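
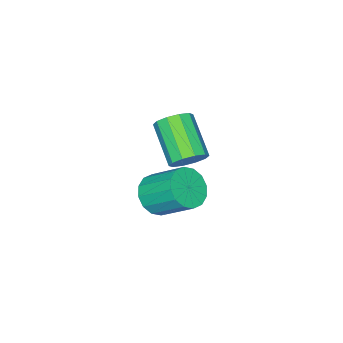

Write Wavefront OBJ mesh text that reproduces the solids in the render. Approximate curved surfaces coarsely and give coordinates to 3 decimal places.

v -2.946 -1.869 -2.167
v -2.019 -1.717 -2.168
v -2.246 -0.319 -1.074
v -3.174 -0.471 -1.073
v -2.19 -1.454 -2.54
v -2.417 -0.056 -1.446
v -2.563 -1.302 -2.812
v -2.791 0.096 -1.717
v -3.04 -1.302 -2.911
v -3.267 0.096 -1.817
v -3.491 -1.454 -2.811
v -3.718 -0.056 -1.717
v -3.796 -1.717 -2.538
v -4.024 -0.319 -1.444
v -3.874 -2.021 -2.166
v -4.101 -0.623 -1.072
v -3.703 -2.284 -1.794
v -3.93 -0.886 -0.7
v -3.329 -2.436 -1.523
v -3.557 -1.038 -0.428
v -2.853 -2.436 -1.423
v -3.08 -1.038 -0.329
v -2.402 -2.284 -1.523
v -2.629 -0.886 -0.429
v -2.096 -2.021 -1.796
v -2.324 -0.623 -0.702
v -2.287 0.295 1.508
v -1.586 0.118 1.741
v -2.312 -1.273 2.866
v -3.013 -1.095 2.632
v -1.758 0.443 2.033
v -2.484 -0.947 3.157
v -2.132 0.712 2.124
v -2.858 -0.678 3.248
v -2.565 0.822 1.98
v -3.291 -0.568 3.104
v -2.892 0.731 1.655
v -3.618 -0.66 2.78
v -2.988 0.473 1.274
v -3.714 -0.918 2.399
v -2.816 0.147 0.983
v -3.542 -1.243 2.107
v -2.442 -0.122 0.892
v -3.168 -1.512 2.016
v -2.009 -0.232 1.036
v -2.735 -1.622 2.16
v -1.682 -0.14 1.36
v -2.408 -1.531 2.485
f 2 1 5
f 2 5 3
f 3 5 6
f 3 6 4
f 5 1 7
f 5 7 6
f 6 7 8
f 6 8 4
f 7 1 9
f 7 9 8
f 8 9 10
f 8 10 4
f 9 1 11
f 9 11 10
f 10 11 12
f 10 12 4
f 11 1 13
f 11 13 12
f 12 13 14
f 12 14 4
f 13 1 15
f 13 15 14
f 14 15 16
f 14 16 4
f 15 1 17
f 15 17 16
f 16 17 18
f 16 18 4
f 17 1 19
f 17 19 18
f 18 19 20
f 18 20 4
f 19 1 21
f 19 21 20
f 20 21 22
f 20 22 4
f 21 1 23
f 21 23 22
f 22 23 24
f 22 24 4
f 23 1 25
f 23 25 24
f 24 25 26
f 24 26 4
f 25 1 2
f 25 2 26
f 26 2 3
f 26 3 4
f 28 27 31
f 28 31 29
f 29 31 32
f 29 32 30
f 31 27 33
f 31 33 32
f 32 33 34
f 32 34 30
f 33 27 35
f 33 35 34
f 34 35 36
f 34 36 30
f 35 27 37
f 35 37 36
f 36 37 38
f 36 38 30
f 37 27 39
f 37 39 38
f 38 39 40
f 38 40 30
f 39 27 41
f 39 41 40
f 40 41 42
f 40 42 30
f 41 27 43
f 41 43 42
f 42 43 44
f 42 44 30
f 43 27 45
f 43 45 44
f 44 45 46
f 44 46 30
f 45 27 47
f 45 47 46
f 46 47 48
f 46 48 30
f 47 27 28
f 47 28 48
f 48 28 29
f 48 29 30



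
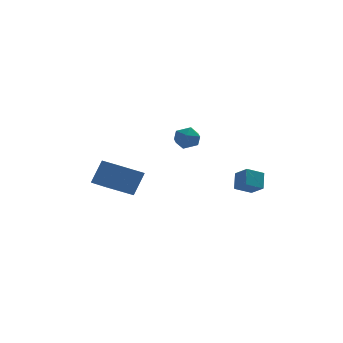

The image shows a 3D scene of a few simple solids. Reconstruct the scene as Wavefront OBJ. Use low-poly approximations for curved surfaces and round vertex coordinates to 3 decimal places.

v 0.774 1.593 1.03
v 1.301 0.881 0.91
v 0.039 0.879 2.05
v 0.566 0.167 1.93
v 0.897 0.911 2.299
v 1.351 1.352 1.668
v -0.011 0.408 1.292
v 0.443 0.849 0.661
v 0.815 0.148 1.072
v 1.377 0.459 1.694
v -0.037 1.301 1.266
v 0.525 1.612 1.888
v -4.062 0.38 -2.058
v -3.386 0.9 -0.519
v -4.814 1.99 -2.272
v -4.139 2.51 -0.733
v -2.401 1.03 -3.007
v -1.726 1.55 -1.468
v -3.154 2.64 -3.221
v -2.478 3.16 -1.682
v 3.006 -2.434 -1.378
v 3.147 -1.641 -0.489
v 4.033 -2.076 -1.861
v 4.174 -1.282 -0.972
v 3.566 -3.218 -0.768
v 3.707 -2.424 0.121
v 4.593 -2.859 -1.251
v 4.734 -2.066 -0.362
f 1 12 6
f 1 6 2
f 1 2 8
f 1 8 11
f 1 11 12
f 2 6 10
f 6 12 5
f 12 11 3
f 11 8 7
f 8 2 9
f 4 10 5
f 4 5 3
f 4 3 7
f 4 7 9
f 4 9 10
f 5 10 6
f 3 5 12
f 7 3 11
f 9 7 8
f 10 9 2
f 14 16 13
f 17 14 13
f 13 16 15
f 15 17 13
f 14 20 16
f 18 14 17
f 18 20 14
f 16 20 15
f 19 17 15
f 15 20 19
f 19 18 17
f 20 18 19
f 22 24 21
f 25 22 21
f 21 24 23
f 23 25 21
f 22 28 24
f 26 22 25
f 26 28 22
f 24 28 23
f 27 25 23
f 23 28 27
f 27 26 25
f 28 26 27



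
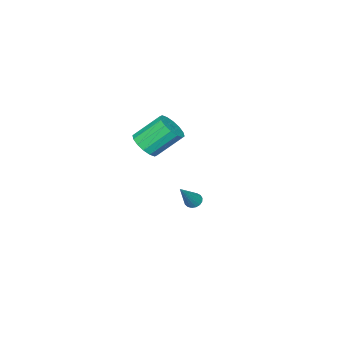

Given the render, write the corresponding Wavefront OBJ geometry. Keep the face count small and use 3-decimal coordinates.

v -4.018 2.36 -3.022
v -3.649 2.529 -3.331
v -2.742 2.44 -1.458
v -3.758 2.733 -3.253
v -3.927 2.851 -3.122
v -4.116 2.857 -2.968
v -4.283 2.749 -2.826
v -4.389 2.551 -2.73
v -4.41 2.31 -2.7
v -4.341 2.08 -2.744
v -4.198 1.914 -2.852
v -4.014 1.85 -2.999
v -3.83 1.903 -3.151
v -3.69 2.061 -3.274
v -3.624 2.287 -3.339
v 0.132 2.436 3.202
v 0.701 2.172 3.819
v -0.223 3.161 5.095
v -0.792 3.424 4.478
v 0.88 2.556 3.651
v -0.045 3.545 4.926
v 0.858 2.907 3.362
v -0.067 3.896 4.638
v 0.641 3.133 3.031
v -0.283 4.122 4.306
v 0.288 3.171 2.745
v -0.636 4.16 4.021
v -0.106 3.013 2.582
v -1.031 4.002 3.858
v -0.437 2.699 2.585
v -1.361 3.688 3.861
v -0.615 2.315 2.754
v -1.54 3.304 4.029
v -0.593 1.964 3.042
v -1.518 2.953 4.318
v -0.377 1.738 3.374
v -1.301 2.727 4.649
v -0.024 1.7 3.659
v -0.948 2.689 4.935
v 0.371 1.858 3.822
v -0.554 2.847 5.098
f 2 1 4
f 2 4 3
f 4 1 5
f 4 5 3
f 5 1 6
f 5 6 3
f 6 1 7
f 6 7 3
f 7 1 8
f 7 8 3
f 8 1 9
f 8 9 3
f 9 1 10
f 9 10 3
f 10 1 11
f 10 11 3
f 11 1 12
f 11 12 3
f 12 1 13
f 12 13 3
f 13 1 14
f 13 14 3
f 14 1 15
f 14 15 3
f 15 1 2
f 15 2 3
f 17 16 20
f 17 20 18
f 18 20 21
f 18 21 19
f 20 16 22
f 20 22 21
f 21 22 23
f 21 23 19
f 22 16 24
f 22 24 23
f 23 24 25
f 23 25 19
f 24 16 26
f 24 26 25
f 25 26 27
f 25 27 19
f 26 16 28
f 26 28 27
f 27 28 29
f 27 29 19
f 28 16 30
f 28 30 29
f 29 30 31
f 29 31 19
f 30 16 32
f 30 32 31
f 31 32 33
f 31 33 19
f 32 16 34
f 32 34 33
f 33 34 35
f 33 35 19
f 34 16 36
f 34 36 35
f 35 36 37
f 35 37 19
f 36 16 38
f 36 38 37
f 37 38 39
f 37 39 19
f 38 16 40
f 38 40 39
f 39 40 41
f 39 41 19
f 40 16 17
f 40 17 41
f 41 17 18
f 41 18 19



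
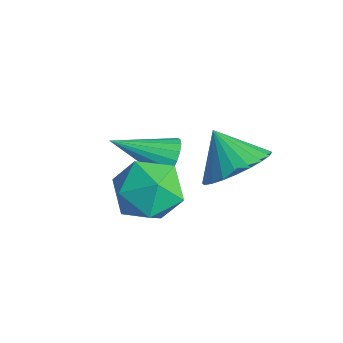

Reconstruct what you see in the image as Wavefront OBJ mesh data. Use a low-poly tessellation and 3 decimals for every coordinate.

v 1.695 1.785 -1.719
v 2.41 1.709 -1.01
v 0.785 1.615 -0.821
v 2.34 2.097 -1.007
v 2.172 2.437 -1.113
v 1.931 2.678 -1.311
v 1.655 2.783 -1.571
v 1.384 2.736 -1.854
v 1.161 2.545 -2.117
v 1.019 2.237 -2.318
v 0.98 1.861 -2.429
v 1.05 1.473 -2.431
v 1.218 1.133 -2.325
v 1.459 0.892 -2.127
v 1.735 0.787 -1.867
v 2.006 0.833 -1.584
v 2.229 1.025 -1.322
v 2.371 1.333 -1.12
v -0.327 1.029 -2.751
v 0.009 1.11 -2.188
v -1.213 -0.309 -2.029
v -0.224 1.285 -2.151
v -0.478 1.409 -2.232
v -0.701 1.458 -2.416
v -0.851 1.422 -2.666
v -0.897 1.308 -2.933
v -0.829 1.139 -3.164
v -0.663 0.949 -3.313
v -0.43 0.774 -3.351
v -0.176 0.65 -3.269
v 0.048 0.601 -3.085
v 0.197 0.637 -2.835
v 0.243 0.751 -2.568
v 0.176 0.919 -2.337
v 1.352 0.142 -1.03
v 2.163 -0.078 -1.627
v 0.557 -1.202 -1.613
v 1.368 -1.422 -2.21
v 1.442 -1.515 -1.187
v 1.933 -0.684 -0.826
v 0.787 -0.596 -2.414
v 1.278 0.235 -2.053
v 1.814 -0.534 -2.482
v 2.218 -1.102 -1.724
v 0.502 -0.178 -1.516
v 0.906 -0.746 -0.758
f 2 1 4
f 2 4 3
f 4 1 5
f 4 5 3
f 5 1 6
f 5 6 3
f 6 1 7
f 6 7 3
f 7 1 8
f 7 8 3
f 8 1 9
f 8 9 3
f 9 1 10
f 9 10 3
f 10 1 11
f 10 11 3
f 11 1 12
f 11 12 3
f 12 1 13
f 12 13 3
f 13 1 14
f 13 14 3
f 14 1 15
f 14 15 3
f 15 1 16
f 15 16 3
f 16 1 17
f 16 17 3
f 17 1 18
f 17 18 3
f 18 1 2
f 18 2 3
f 20 19 22
f 20 22 21
f 22 19 23
f 22 23 21
f 23 19 24
f 23 24 21
f 24 19 25
f 24 25 21
f 25 19 26
f 25 26 21
f 26 19 27
f 26 27 21
f 27 19 28
f 27 28 21
f 28 19 29
f 28 29 21
f 29 19 30
f 29 30 21
f 30 19 31
f 30 31 21
f 31 19 32
f 31 32 21
f 32 19 33
f 32 33 21
f 33 19 34
f 33 34 21
f 34 19 20
f 34 20 21
f 35 46 40
f 35 40 36
f 35 36 42
f 35 42 45
f 35 45 46
f 36 40 44
f 40 46 39
f 46 45 37
f 45 42 41
f 42 36 43
f 38 44 39
f 38 39 37
f 38 37 41
f 38 41 43
f 38 43 44
f 39 44 40
f 37 39 46
f 41 37 45
f 43 41 42
f 44 43 36



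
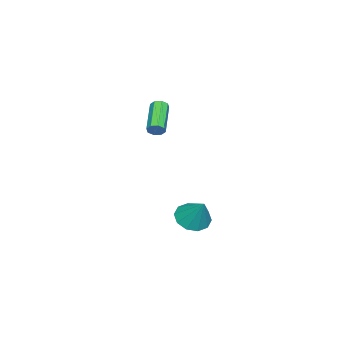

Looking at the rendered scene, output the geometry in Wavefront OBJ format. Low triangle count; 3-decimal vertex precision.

v -0.446 -0.6 -4.698
v 0.096 -1.494 -4.389
v 0.226 0.36 -3.102
v 0.504 -1.128 -4.78
v 0.55 -0.561 -5.14
v 0.215 -0.008 -5.332
v -0.372 0.318 -5.281
v -0.987 0.294 -5.008
v -1.396 -0.072 -4.616
v -1.441 -0.639 -4.256
v -1.106 -1.192 -4.064
v -0.519 -1.518 -4.115
v 0.979 -2.147 2.386
v 1.252 -2.33 2.802
v -0.626 -2.975 3.75
v -0.899 -2.793 3.334
v 1.141 -1.942 2.847
v -0.736 -2.587 3.795
v 0.935 -1.674 2.622
v -0.942 -2.32 3.57
v 0.755 -1.684 2.258
v -1.122 -2.33 3.206
v 0.706 -1.965 1.97
v -1.172 -2.61 2.918
v 0.816 -2.353 1.925
v -1.061 -2.998 2.873
v 1.022 -2.62 2.15
v -0.855 -3.266 3.098
v 1.202 -2.61 2.514
v -0.675 -3.256 3.462
f 2 1 4
f 2 4 3
f 4 1 5
f 4 5 3
f 5 1 6
f 5 6 3
f 6 1 7
f 6 7 3
f 7 1 8
f 7 8 3
f 8 1 9
f 8 9 3
f 9 1 10
f 9 10 3
f 10 1 11
f 10 11 3
f 11 1 12
f 11 12 3
f 12 1 2
f 12 2 3
f 14 13 17
f 14 17 15
f 15 17 18
f 15 18 16
f 17 13 19
f 17 19 18
f 18 19 20
f 18 20 16
f 19 13 21
f 19 21 20
f 20 21 22
f 20 22 16
f 21 13 23
f 21 23 22
f 22 23 24
f 22 24 16
f 23 13 25
f 23 25 24
f 24 25 26
f 24 26 16
f 25 13 27
f 25 27 26
f 26 27 28
f 26 28 16
f 27 13 29
f 27 29 28
f 28 29 30
f 28 30 16
f 29 13 14
f 29 14 30
f 30 14 15
f 30 15 16



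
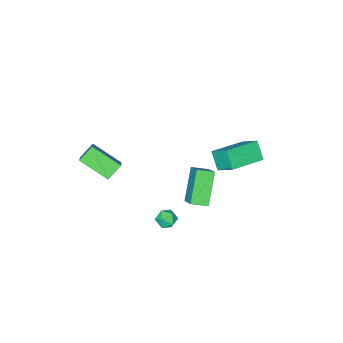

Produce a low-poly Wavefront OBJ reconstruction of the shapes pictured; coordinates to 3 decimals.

v -1.643 0.753 0.597
v -1.134 1.834 1.6
v -0.439 1.645 -0.973
v 0.07 2.725 0.03
v -0.87 0.155 0.85
v -0.361 1.235 1.853
v 0.334 1.046 -0.72
v 0.843 2.127 0.283
v -4.206 1.147 -0.001
v -4.445 0.345 0.941
v -4.292 2.26 0.924
v -4.531 1.459 1.866
v -2.089 0.981 0.394
v -2.328 0.18 1.336
v -2.175 2.095 1.319
v -2.414 1.293 2.261
v 4.055 -3.289 2.316
v 3.2 -3.244 3.022
v 3.324 -1.76 1.332
v 2.468 -1.715 2.038
v 4.572 -2.665 2.902
v 3.716 -2.62 3.608
v 3.84 -1.136 1.918
v 2.985 -1.091 2.624
v 2.688 2.841 1.315
v 2.953 3.195 0.836
v 2.827 1.965 0.744
v 3.092 2.319 0.265
v 3.41 2.244 0.83
v 3.324 2.785 1.183
v 2.456 2.375 0.397
v 2.37 2.916 0.75
v 2.81 2.907 0.269
v 3.399 2.826 0.537
v 2.381 2.334 1.043
v 2.97 2.253 1.311
f 2 4 1
f 5 2 1
f 1 4 3
f 3 5 1
f 2 8 4
f 6 2 5
f 6 8 2
f 4 8 3
f 7 5 3
f 3 8 7
f 7 6 5
f 8 6 7
f 10 12 9
f 13 10 9
f 9 12 11
f 11 13 9
f 10 16 12
f 14 10 13
f 14 16 10
f 12 16 11
f 15 13 11
f 11 16 15
f 15 14 13
f 16 14 15
f 18 20 17
f 21 18 17
f 17 20 19
f 19 21 17
f 18 24 20
f 22 18 21
f 22 24 18
f 20 24 19
f 23 21 19
f 19 24 23
f 23 22 21
f 24 22 23
f 25 36 30
f 25 30 26
f 25 26 32
f 25 32 35
f 25 35 36
f 26 30 34
f 30 36 29
f 36 35 27
f 35 32 31
f 32 26 33
f 28 34 29
f 28 29 27
f 28 27 31
f 28 31 33
f 28 33 34
f 29 34 30
f 27 29 36
f 31 27 35
f 33 31 32
f 34 33 26



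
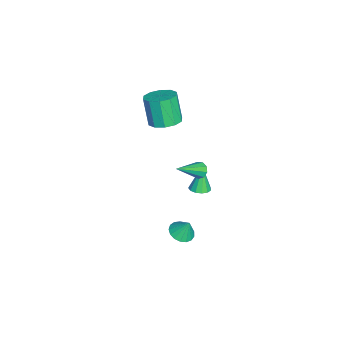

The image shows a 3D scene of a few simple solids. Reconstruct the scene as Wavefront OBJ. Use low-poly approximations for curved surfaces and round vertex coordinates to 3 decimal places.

v 1.952 2.756 -0.105
v 2.504 2.586 0.057
v 1.528 2.844 1.425
v 2.509 2.924 0.04
v 2.338 3.208 -0.024
v 2.044 3.349 -0.113
v 1.721 3.302 -0.2
v 1.471 3.081 -0.257
v 1.373 2.758 -0.265
v 1.46 2.434 -0.223
v 1.702 2.212 -0.143
v 2.024 2.163 -0.051
v 2.323 2.303 0.023
v 2.573 2.776 2.07
v 2.934 2.773 1.696
v 3.767 1.704 3.23
v 2.981 3.055 1.908
v 2.837 3.206 2.196
v 2.57 3.156 2.425
v 2.304 2.929 2.488
v 2.164 2.63 2.356
v 2.215 2.399 2.09
v 2.434 2.345 1.815
v 2.718 2.493 1.659
v -0.673 0.671 2.969
v 0.206 0.741 3.266
v -0.329 0.398 4.928
v -1.207 0.329 4.631
v -0.034 1.262 3.296
v -0.568 0.92 4.959
v -0.517 1.558 3.201
v -1.052 1.216 4.864
v -1.06 1.515 3.018
v -1.595 1.173 4.681
v -1.455 1.15 2.815
v -1.99 0.807 4.478
v -1.551 0.602 2.672
v -2.086 0.259 4.334
v -1.312 0.08 2.641
v -1.846 -0.262 4.304
v -0.828 -0.216 2.736
v -1.363 -0.558 4.399
v -0.285 -0.173 2.919
v -0.82 -0.515 4.582
v 0.11 0.193 3.122
v -0.425 -0.15 4.785
v 2.393 1.855 -3.575
v 2.842 1.293 -3.4
v 2.547 2.285 -2.585
v 3.06 1.536 -3.54
v 3.125 1.851 -3.687
v 3.022 2.167 -3.809
v 2.775 2.412 -3.877
v 2.441 2.529 -3.876
v 2.095 2.492 -3.806
v 1.818 2.308 -3.683
v 1.673 2.021 -3.535
v 1.693 1.696 -3.397
v 1.873 1.407 -3.299
v 2.172 1.22 -3.264
v 2.522 1.179 -3.301
f 2 1 4
f 2 4 3
f 4 1 5
f 4 5 3
f 5 1 6
f 5 6 3
f 6 1 7
f 6 7 3
f 7 1 8
f 7 8 3
f 8 1 9
f 8 9 3
f 9 1 10
f 9 10 3
f 10 1 11
f 10 11 3
f 11 1 12
f 11 12 3
f 12 1 13
f 12 13 3
f 13 1 2
f 13 2 3
f 15 14 17
f 15 17 16
f 17 14 18
f 17 18 16
f 18 14 19
f 18 19 16
f 19 14 20
f 19 20 16
f 20 14 21
f 20 21 16
f 21 14 22
f 21 22 16
f 22 14 23
f 22 23 16
f 23 14 24
f 23 24 16
f 24 14 15
f 24 15 16
f 26 25 29
f 26 29 27
f 27 29 30
f 27 30 28
f 29 25 31
f 29 31 30
f 30 31 32
f 30 32 28
f 31 25 33
f 31 33 32
f 32 33 34
f 32 34 28
f 33 25 35
f 33 35 34
f 34 35 36
f 34 36 28
f 35 25 37
f 35 37 36
f 36 37 38
f 36 38 28
f 37 25 39
f 37 39 38
f 38 39 40
f 38 40 28
f 39 25 41
f 39 41 40
f 40 41 42
f 40 42 28
f 41 25 43
f 41 43 42
f 42 43 44
f 42 44 28
f 43 25 45
f 43 45 44
f 44 45 46
f 44 46 28
f 45 25 26
f 45 26 46
f 46 26 27
f 46 27 28
f 48 47 50
f 48 50 49
f 50 47 51
f 50 51 49
f 51 47 52
f 51 52 49
f 52 47 53
f 52 53 49
f 53 47 54
f 53 54 49
f 54 47 55
f 54 55 49
f 55 47 56
f 55 56 49
f 56 47 57
f 56 57 49
f 57 47 58
f 57 58 49
f 58 47 59
f 58 59 49
f 59 47 60
f 59 60 49
f 60 47 61
f 60 61 49
f 61 47 48
f 61 48 49



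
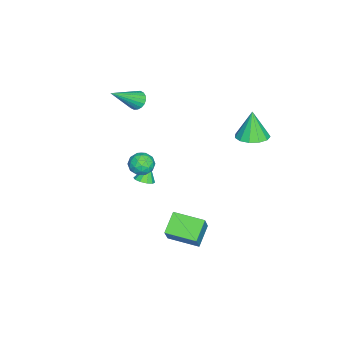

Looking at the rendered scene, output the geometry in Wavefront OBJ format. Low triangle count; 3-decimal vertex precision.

v -2.965 2.416 0.32
v -2.294 2.931 0.525
v -3.335 2.284 1.86
v -2.68 3.226 0.458
v -3.156 3.265 0.347
v -3.571 3.034 0.228
v -3.795 2.607 0.137
v -3.755 2.12 0.105
v -3.464 1.726 0.141
v -3.015 1.552 0.233
v -2.551 1.652 0.353
v -2.218 1.995 0.462
v -2.122 2.472 0.526
v -1.531 -2.658 -3.221
v -1.192 -3.017 -2.98
v -2.029 -2.522 -2.319
v -1.054 -2.708 -2.951
v -1.099 -2.379 -3.025
v -1.309 -2.157 -3.174
v -1.603 -2.126 -3.341
v -1.87 -2.298 -3.462
v -2.007 -2.607 -3.492
v -1.962 -2.936 -3.418
v -1.752 -3.159 -3.269
v -1.458 -3.189 -3.102
v 3.417 0.092 -2.531
v 2.382 0.196 -1.874
v 3.489 1.645 -2.663
v 2.454 1.749 -2.006
v 4.106 0.151 -1.454
v 3.071 0.255 -0.797
v 4.178 1.704 -1.586
v 3.143 1.808 -0.929
v -2.535 -3.302 2.008
v -2.118 -2.933 1.887
v -1.345 -4.238 3.252
v -2.236 -2.822 2.082
v -2.413 -2.807 2.264
v -2.614 -2.889 2.394
v -2.8 -3.054 2.448
v -2.933 -3.267 2.415
v -2.988 -3.487 2.302
v -2.953 -3.671 2.13
v -2.835 -3.781 1.934
v -2.658 -3.796 1.753
v -2.457 -3.714 1.622
v -2.271 -3.55 1.568
v -2.138 -3.336 1.601
v -2.083 -3.116 1.715
v -1.234 -2.076 -1.839
v -0.832 -2.559 -2.18
v -1.928 -2.921 -1.46
v -1.526 -3.404 -1.801
v -1.265 -3.06 -1.231
v -0.836 -2.538 -1.466
v -1.924 -2.942 -2.174
v -1.495 -2.42 -2.409
v -1.259 -3.094 -2.388
v -0.851 -3.167 -1.805
v -1.909 -2.313 -1.835
v -1.501 -2.386 -1.252
v -0.972 -2.243 -2.043
v -1.788 -3.237 -1.597
v -1.634 -3.035 -1.262
v -1.398 -3.318 -1.463
v -0.974 -2.231 -1.623
v -0.738 -2.515 -1.823
v -0.992 -2.81 -1.266
v -2.022 -2.965 -1.817
v -1.786 -3.249 -2.017
v -1.362 -2.162 -2.177
v -1.126 -2.445 -2.378
v -1.768 -2.67 -2.374
v -0.987 -2.842 -2.365
v -1.395 -3.338 -2.143
v -1.629 -3.067 -2.362
v -1.377 -2.76 -2.5
v -0.747 -2.885 -2.023
v -1.155 -3.381 -1.8
v -1.001 -3.179 -1.465
v -0.749 -2.873 -1.603
v -0.998 -3.199 -2.145
v -1.605 -2.099 -1.84
v -2.013 -2.595 -1.617
v -2.011 -2.607 -2.037
v -1.759 -2.301 -2.175
v -1.365 -2.142 -1.497
v -1.773 -2.638 -1.275
v -1.383 -2.72 -1.14
v -1.131 -2.413 -1.278
v -1.762 -2.281 -1.495
f 2 1 4
f 2 4 3
f 4 1 5
f 4 5 3
f 5 1 6
f 5 6 3
f 6 1 7
f 6 7 3
f 7 1 8
f 7 8 3
f 8 1 9
f 8 9 3
f 9 1 10
f 9 10 3
f 10 1 11
f 10 11 3
f 11 1 12
f 11 12 3
f 12 1 13
f 12 13 3
f 13 1 2
f 13 2 3
f 15 14 17
f 15 17 16
f 17 14 18
f 17 18 16
f 18 14 19
f 18 19 16
f 19 14 20
f 19 20 16
f 20 14 21
f 20 21 16
f 21 14 22
f 21 22 16
f 22 14 23
f 22 23 16
f 23 14 24
f 23 24 16
f 24 14 25
f 24 25 16
f 25 14 15
f 25 15 16
f 27 29 26
f 30 27 26
f 26 29 28
f 28 30 26
f 27 33 29
f 31 27 30
f 31 33 27
f 29 33 28
f 32 30 28
f 28 33 32
f 32 31 30
f 33 31 32
f 35 34 37
f 35 37 36
f 37 34 38
f 37 38 36
f 38 34 39
f 38 39 36
f 39 34 40
f 39 40 36
f 40 34 41
f 40 41 36
f 41 34 42
f 41 42 36
f 42 34 43
f 42 43 36
f 43 34 44
f 43 44 36
f 44 34 45
f 44 45 36
f 45 34 46
f 45 46 36
f 46 34 47
f 46 47 36
f 47 34 48
f 47 48 36
f 48 34 49
f 48 49 36
f 49 34 35
f 49 35 36
f 50 87 66
f 87 61 90
f 66 90 55
f 87 90 66
f 50 66 62
f 66 55 67
f 62 67 51
f 66 67 62
f 50 62 71
f 62 51 72
f 71 72 57
f 62 72 71
f 50 71 83
f 71 57 86
f 83 86 60
f 71 86 83
f 50 83 87
f 83 60 91
f 87 91 61
f 83 91 87
f 51 67 78
f 67 55 81
f 78 81 59
f 67 81 78
f 55 90 68
f 90 61 89
f 68 89 54
f 90 89 68
f 61 91 88
f 91 60 84
f 88 84 52
f 91 84 88
f 60 86 85
f 86 57 73
f 85 73 56
f 86 73 85
f 57 72 77
f 72 51 74
f 77 74 58
f 72 74 77
f 53 79 65
f 79 59 80
f 65 80 54
f 79 80 65
f 53 65 63
f 65 54 64
f 63 64 52
f 65 64 63
f 53 63 70
f 63 52 69
f 70 69 56
f 63 69 70
f 53 70 75
f 70 56 76
f 75 76 58
f 70 76 75
f 53 75 79
f 75 58 82
f 79 82 59
f 75 82 79
f 54 80 68
f 80 59 81
f 68 81 55
f 80 81 68
f 52 64 88
f 64 54 89
f 88 89 61
f 64 89 88
f 56 69 85
f 69 52 84
f 85 84 60
f 69 84 85
f 58 76 77
f 76 56 73
f 77 73 57
f 76 73 77
f 59 82 78
f 82 58 74
f 78 74 51
f 82 74 78



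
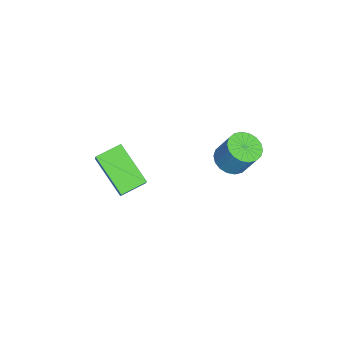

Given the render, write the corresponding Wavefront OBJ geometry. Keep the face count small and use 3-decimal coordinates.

v 1.821 1.264 2.735
v 2.325 0.651 2.899
v 2.643 1.264 4.209
v 2.139 1.876 4.045
v 2.54 0.89 2.736
v 2.858 1.503 4.045
v 2.612 1.203 2.572
v 2.93 1.816 3.881
v 2.528 1.528 2.44
v 2.845 2.14 3.75
v 2.303 1.801 2.367
v 2.621 2.413 3.677
v 1.984 1.967 2.367
v 2.301 2.579 3.677
v 1.631 1.994 2.44
v 1.949 2.606 3.749
v 1.317 1.876 2.571
v 1.635 2.489 3.881
v 1.102 1.637 2.735
v 1.42 2.25 4.044
v 1.03 1.324 2.899
v 1.348 1.937 4.208
v 1.115 1 3.03
v 1.432 1.612 4.34
v 1.339 0.727 3.103
v 1.657 1.339 4.413
v 1.659 0.561 3.103
v 1.976 1.173 4.413
v 2.011 0.534 3.031
v 2.329 1.146 4.34
v 3.907 -3.109 1.471
v 2.743 -4.42 2.682
v 3.214 -2.169 1.822
v 2.05 -3.479 3.033
v 4.83 -2.861 2.627
v 3.666 -4.171 3.838
v 4.137 -1.92 2.978
v 2.973 -3.231 4.189
f 2 1 5
f 2 5 3
f 3 5 6
f 3 6 4
f 5 1 7
f 5 7 6
f 6 7 8
f 6 8 4
f 7 1 9
f 7 9 8
f 8 9 10
f 8 10 4
f 9 1 11
f 9 11 10
f 10 11 12
f 10 12 4
f 11 1 13
f 11 13 12
f 12 13 14
f 12 14 4
f 13 1 15
f 13 15 14
f 14 15 16
f 14 16 4
f 15 1 17
f 15 17 16
f 16 17 18
f 16 18 4
f 17 1 19
f 17 19 18
f 18 19 20
f 18 20 4
f 19 1 21
f 19 21 20
f 20 21 22
f 20 22 4
f 21 1 23
f 21 23 22
f 22 23 24
f 22 24 4
f 23 1 25
f 23 25 24
f 24 25 26
f 24 26 4
f 25 1 27
f 25 27 26
f 26 27 28
f 26 28 4
f 27 1 29
f 27 29 28
f 28 29 30
f 28 30 4
f 29 1 2
f 29 2 30
f 30 2 3
f 30 3 4
f 32 34 31
f 35 32 31
f 31 34 33
f 33 35 31
f 32 38 34
f 36 32 35
f 36 38 32
f 34 38 33
f 37 35 33
f 33 38 37
f 37 36 35
f 38 36 37



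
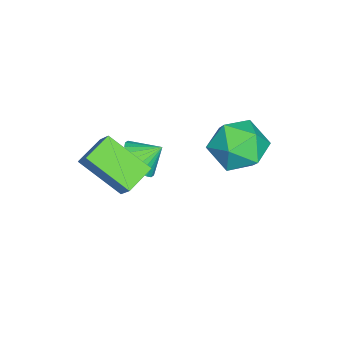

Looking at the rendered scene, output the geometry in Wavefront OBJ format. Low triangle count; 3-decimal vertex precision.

v 0.444 -1.217 0.08
v 0.89 -0.764 0.786
v 0.657 0.325 -1.044
v 1.102 0.778 -0.338
v 1.478 -1.638 -0.302
v 1.923 -1.185 0.404
v 1.69 -0.096 -1.426
v 2.136 0.357 -0.72
v -2.364 3.398 -0.845
v -1.514 2.67 -1.241
v -3.526 2.81 -2.259
v -2.676 2.082 -2.655
v -3.214 1.858 -1.62
v -2.496 2.222 -0.746
v -2.544 3.258 -2.754
v -1.826 3.622 -1.88
v -1.624 2.583 -2.421
v -2.039 1.718 -1.72
v -3.001 3.762 -1.78
v -3.416 2.897 -1.079
v -2.705 -0.905 -3.661
v -2.237 -1.244 -2.997
v -3.015 -0.155 -3.059
v -2.007 -1.034 -3.14
v -1.883 -0.804 -3.363
v -1.884 -0.589 -3.631
v -2.01 -0.423 -3.904
v -2.242 -0.33 -4.139
v -2.544 -0.325 -4.302
v -2.871 -0.408 -4.367
v -3.173 -0.566 -4.325
v -3.403 -0.777 -4.181
v -3.527 -1.006 -3.958
v -3.526 -1.221 -3.69
v -3.4 -1.387 -3.417
v -3.168 -1.48 -3.182
v -2.866 -1.486 -3.019
v -2.539 -1.403 -2.954
f 2 4 1
f 5 2 1
f 1 4 3
f 3 5 1
f 2 8 4
f 6 2 5
f 6 8 2
f 4 8 3
f 7 5 3
f 3 8 7
f 7 6 5
f 8 6 7
f 9 20 14
f 9 14 10
f 9 10 16
f 9 16 19
f 9 19 20
f 10 14 18
f 14 20 13
f 20 19 11
f 19 16 15
f 16 10 17
f 12 18 13
f 12 13 11
f 12 11 15
f 12 15 17
f 12 17 18
f 13 18 14
f 11 13 20
f 15 11 19
f 17 15 16
f 18 17 10
f 22 21 24
f 22 24 23
f 24 21 25
f 24 25 23
f 25 21 26
f 25 26 23
f 26 21 27
f 26 27 23
f 27 21 28
f 27 28 23
f 28 21 29
f 28 29 23
f 29 21 30
f 29 30 23
f 30 21 31
f 30 31 23
f 31 21 32
f 31 32 23
f 32 21 33
f 32 33 23
f 33 21 34
f 33 34 23
f 34 21 35
f 34 35 23
f 35 21 36
f 35 36 23
f 36 21 37
f 36 37 23
f 37 21 38
f 37 38 23
f 38 21 22
f 38 22 23



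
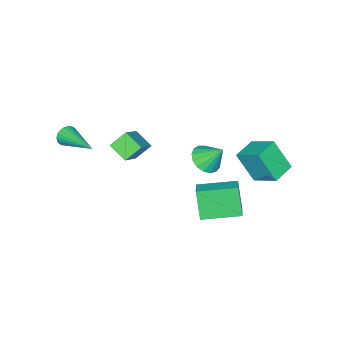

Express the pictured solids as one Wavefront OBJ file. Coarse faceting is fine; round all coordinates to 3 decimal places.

v -2.287 1.758 -4.363
v -2.669 1.199 -2.825
v -1.548 2.312 -3.978
v -1.93 1.753 -2.44
v -1.03 0.247 -4.6
v -1.412 -0.312 -3.062
v -0.291 0.801 -4.215
v -0.673 0.242 -2.677
v -1.35 -3.852 -0.953
v -0.061 -3.414 0.131
v -1.267 -2.864 -1.452
v 0.022 -2.426 -0.368
v -0.642 -4.254 -1.632
v 0.647 -3.816 -0.548
v -0.559 -3.266 -2.131
v 0.73 -2.828 -1.047
v 3.11 -4.238 1.75
v 3.332 -4.43 2.215
v 3.63 -2.282 2.31
v 3.501 -4.437 2.082
v 3.61 -4.413 1.899
v 3.643 -4.363 1.693
v 3.595 -4.294 1.496
v 3.473 -4.216 1.337
v 3.296 -4.142 1.241
v 3.091 -4.082 1.223
v 2.888 -4.046 1.285
v 2.72 -4.039 1.417
v 2.611 -4.063 1.601
v 2.578 -4.113 1.807
v 2.626 -4.182 2.004
v 2.747 -4.26 2.163
v 2.924 -4.334 2.258
v 3.13 -4.394 2.277
v -4.091 1.969 -2.331
v -3.93 1.03 -0.84
v -4.014 3.283 -1.512
v -3.852 2.344 -0.021
v -2.868 1.976 -2.459
v -2.706 1.037 -0.968
v -2.79 3.29 -1.64
v -2.629 2.351 -0.149
v 0.681 1.82 1.749
v 1.381 1.618 2.054
v 0.479 2.6 2.731
v 1.461 1.915 1.834
v 1.362 2.191 1.595
v 1.106 2.382 1.391
v 0.754 2.444 1.269
v 0.385 2.363 1.257
v 0.083 2.158 1.358
v -0.081 1.875 1.548
v -0.071 1.58 1.785
v 0.112 1.34 2.013
v 0.425 1.21 2.18
v 0.796 1.22 2.249
v 1.142 1.367 2.204
f 2 4 1
f 5 2 1
f 1 4 3
f 3 5 1
f 2 8 4
f 6 2 5
f 6 8 2
f 4 8 3
f 7 5 3
f 3 8 7
f 7 6 5
f 8 6 7
f 10 12 9
f 13 10 9
f 9 12 11
f 11 13 9
f 10 16 12
f 14 10 13
f 14 16 10
f 12 16 11
f 15 13 11
f 11 16 15
f 15 14 13
f 16 14 15
f 18 17 20
f 18 20 19
f 20 17 21
f 20 21 19
f 21 17 22
f 21 22 19
f 22 17 23
f 22 23 19
f 23 17 24
f 23 24 19
f 24 17 25
f 24 25 19
f 25 17 26
f 25 26 19
f 26 17 27
f 26 27 19
f 27 17 28
f 27 28 19
f 28 17 29
f 28 29 19
f 29 17 30
f 29 30 19
f 30 17 31
f 30 31 19
f 31 17 32
f 31 32 19
f 32 17 33
f 32 33 19
f 33 17 34
f 33 34 19
f 34 17 18
f 34 18 19
f 36 38 35
f 39 36 35
f 35 38 37
f 37 39 35
f 36 42 38
f 40 36 39
f 40 42 36
f 38 42 37
f 41 39 37
f 37 42 41
f 41 40 39
f 42 40 41
f 44 43 46
f 44 46 45
f 46 43 47
f 46 47 45
f 47 43 48
f 47 48 45
f 48 43 49
f 48 49 45
f 49 43 50
f 49 50 45
f 50 43 51
f 50 51 45
f 51 43 52
f 51 52 45
f 52 43 53
f 52 53 45
f 53 43 54
f 53 54 45
f 54 43 55
f 54 55 45
f 55 43 56
f 55 56 45
f 56 43 57
f 56 57 45
f 57 43 44
f 57 44 45



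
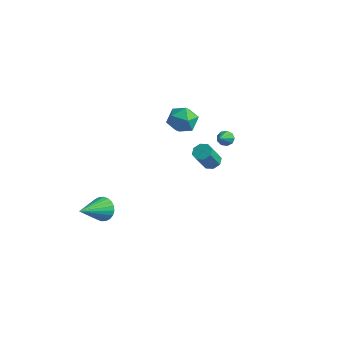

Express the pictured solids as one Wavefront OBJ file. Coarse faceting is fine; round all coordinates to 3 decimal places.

v 2.626 -1.145 3.355
v 3.008 -0.797 3.571
v 3.016 -1.567 4.8
v 2.634 -1.915 4.585
v 2.607 -0.671 3.653
v 2.615 -1.44 4.882
v 2.217 -0.823 3.56
v 2.225 -1.592 4.789
v 2.066 -1.163 3.348
v 2.074 -1.933 4.577
v 2.244 -1.493 3.14
v 2.252 -2.263 4.369
v 2.645 -1.62 3.058
v 2.653 -2.389 4.287
v 3.035 -1.468 3.151
v 3.043 -2.237 4.38
v 3.186 -1.127 3.363
v 3.194 -1.897 4.592
v -3.411 3.922 1.424
v -2.463 3.642 1.437
v -3.837 2.458 0.943
v -2.889 2.178 0.956
v -3.359 2.369 1.804
v -3.096 3.274 2.101
v -3.204 2.826 0.279
v -2.941 3.731 0.576
v -2.335 2.965 0.729
v -2.431 2.683 1.672
v -3.869 3.417 0.708
v -3.965 3.135 1.651
v -3.907 -2.666 -3.464
v -3.66 -3.035 -4.142
v -3.893 -4.474 -2.476
v -3.384 -2.96 -4.008
v -3.187 -2.84 -3.792
v -3.1 -2.693 -3.525
v -3.136 -2.543 -3.25
v -3.289 -2.411 -3.007
v -3.537 -2.318 -2.833
v -3.84 -2.279 -2.756
v -4.154 -2.298 -2.786
v -4.431 -2.373 -2.92
v -4.627 -2.493 -3.137
v -4.714 -2.639 -3.403
v -4.679 -2.79 -3.678
v -4.525 -2.921 -3.921
v -4.278 -3.014 -4.095
v -3.974 -3.054 -4.172
v -0.661 3.851 0.429
v -0.378 3.667 0.046
v -0.059 2.609 1.471
v -0.197 3.906 0.225
v -0.233 4.118 0.499
v -0.469 4.206 0.74
v -0.795 4.128 0.836
v -1.059 3.92 0.741
v -1.137 3.68 0.499
v -0.992 3.52 0.225
v -0.692 3.515 0.046
f 2 1 5
f 2 5 3
f 3 5 6
f 3 6 4
f 5 1 7
f 5 7 6
f 6 7 8
f 6 8 4
f 7 1 9
f 7 9 8
f 8 9 10
f 8 10 4
f 9 1 11
f 9 11 10
f 10 11 12
f 10 12 4
f 11 1 13
f 11 13 12
f 12 13 14
f 12 14 4
f 13 1 15
f 13 15 14
f 14 15 16
f 14 16 4
f 15 1 17
f 15 17 16
f 16 17 18
f 16 18 4
f 17 1 2
f 17 2 18
f 18 2 3
f 18 3 4
f 19 30 24
f 19 24 20
f 19 20 26
f 19 26 29
f 19 29 30
f 20 24 28
f 24 30 23
f 30 29 21
f 29 26 25
f 26 20 27
f 22 28 23
f 22 23 21
f 22 21 25
f 22 25 27
f 22 27 28
f 23 28 24
f 21 23 30
f 25 21 29
f 27 25 26
f 28 27 20
f 32 31 34
f 32 34 33
f 34 31 35
f 34 35 33
f 35 31 36
f 35 36 33
f 36 31 37
f 36 37 33
f 37 31 38
f 37 38 33
f 38 31 39
f 38 39 33
f 39 31 40
f 39 40 33
f 40 31 41
f 40 41 33
f 41 31 42
f 41 42 33
f 42 31 43
f 42 43 33
f 43 31 44
f 43 44 33
f 44 31 45
f 44 45 33
f 45 31 46
f 45 46 33
f 46 31 47
f 46 47 33
f 47 31 48
f 47 48 33
f 48 31 32
f 48 32 33
f 50 49 52
f 50 52 51
f 52 49 53
f 52 53 51
f 53 49 54
f 53 54 51
f 54 49 55
f 54 55 51
f 55 49 56
f 55 56 51
f 56 49 57
f 56 57 51
f 57 49 58
f 57 58 51
f 58 49 59
f 58 59 51
f 59 49 50
f 59 50 51



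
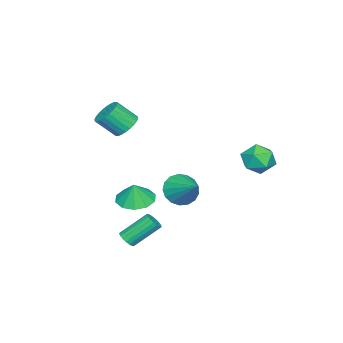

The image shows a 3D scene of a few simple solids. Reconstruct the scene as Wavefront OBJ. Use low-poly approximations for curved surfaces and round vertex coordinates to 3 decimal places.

v -3.098 -0.409 -2.922
v -2.497 -0.191 -3.767
v -2.062 1.089 -1.798
v -2.894 0.121 -3.817
v -3.337 0.312 -3.662
v -3.726 0.337 -3.337
v -3.972 0.192 -2.917
v -4.017 -0.091 -2.498
v -3.851 -0.447 -2.176
v -3.514 -0.794 -2.025
v -3.081 -1.053 -2.08
v -2.652 -1.164 -2.327
v -2.325 -1.103 -2.71
v -2.176 -0.882 -3.142
v -2.238 -0.553 -3.523
v 0.388 -1.264 -2.119
v 1.097 -2.053 -2.259
v 0.692 -1.196 -0.961
v 1.404 -1.48 -2.374
v 1.324 -0.823 -2.392
v 0.886 -0.336 -2.305
v 0.257 -0.203 -2.148
v -0.321 -0.475 -1.98
v -0.629 -1.049 -1.865
v -0.549 -1.705 -1.847
v -0.11 -2.193 -1.933
v 0.518 -2.326 -2.091
v 2.574 -0.61 -3.888
v 3.058 -0.389 -3.748
v 2.19 0.73 -2.512
v 1.706 0.51 -2.652
v 2.983 -0.245 -3.931
v 2.115 0.875 -2.695
v 2.827 -0.173 -4.106
v 1.959 0.947 -2.87
v 2.621 -0.187 -4.237
v 1.753 0.932 -3.001
v 2.406 -0.286 -4.3
v 1.538 0.834 -3.063
v 2.224 -0.448 -4.28
v 1.356 0.671 -3.044
v 2.111 -0.642 -4.183
v 1.243 0.477 -2.947
v 2.09 -0.83 -4.028
v 1.222 0.289 -2.792
v 2.165 -0.975 -3.845
v 1.297 0.145 -2.609
v 2.321 -1.047 -3.67
v 1.453 0.073 -2.434
v 2.527 -1.032 -3.539
v 1.659 0.087 -2.303
v 2.742 -0.934 -3.477
v 1.874 0.186 -2.24
v 2.924 -0.771 -3.496
v 2.056 0.348 -2.26
v 3.037 -0.577 -3.593
v 2.169 0.542 -2.357
v -3.968 4.427 0.603
v -3.277 4.414 -0.189
v -4.583 2.926 0.089
v -3.892 2.913 -0.703
v -3.558 2.806 0.288
v -3.178 3.733 0.606
v -4.682 3.607 -0.706
v -4.302 4.534 -0.388
v -3.718 3.908 -0.998
v -3.023 3.412 -0.384
v -4.837 3.928 0.284
v -4.142 3.432 0.898
v -0.297 -2.113 2.657
v 0.464 -1.76 2.627
v 0.939 -2.694 3.672
v 0.177 -3.047 3.703
v 0.318 -1.577 2.857
v 0.793 -2.511 3.902
v 0.079 -1.476 3.056
v 0.553 -2.41 4.101
v -0.218 -1.472 3.195
v 0.256 -2.406 4.24
v -0.527 -1.565 3.251
v -0.053 -2.5 4.297
v -0.801 -1.742 3.218
v -0.327 -2.676 4.263
v -0.999 -1.975 3.099
v -0.524 -2.91 4.144
v -1.089 -2.229 2.913
v -0.615 -3.164 3.958
v -1.059 -2.466 2.688
v -0.584 -3.4 3.733
v -0.913 -2.649 2.458
v -0.438 -3.583 3.503
v -0.673 -2.75 2.259
v -0.199 -3.684 3.304
v -0.376 -2.754 2.12
v 0.098 -3.688 3.165
v -0.067 -2.66 2.063
v 0.407 -3.595 3.109
v 0.207 -2.484 2.097
v 0.681 -3.418 3.142
v 0.404 -2.25 2.216
v 0.879 -3.185 3.261
v 0.495 -1.996 2.402
v 0.969 -2.931 3.447
f 2 1 4
f 2 4 3
f 4 1 5
f 4 5 3
f 5 1 6
f 5 6 3
f 6 1 7
f 6 7 3
f 7 1 8
f 7 8 3
f 8 1 9
f 8 9 3
f 9 1 10
f 9 10 3
f 10 1 11
f 10 11 3
f 11 1 12
f 11 12 3
f 12 1 13
f 12 13 3
f 13 1 14
f 13 14 3
f 14 1 15
f 14 15 3
f 15 1 2
f 15 2 3
f 17 16 19
f 17 19 18
f 19 16 20
f 19 20 18
f 20 16 21
f 20 21 18
f 21 16 22
f 21 22 18
f 22 16 23
f 22 23 18
f 23 16 24
f 23 24 18
f 24 16 25
f 24 25 18
f 25 16 26
f 25 26 18
f 26 16 27
f 26 27 18
f 27 16 17
f 27 17 18
f 29 28 32
f 29 32 30
f 30 32 33
f 30 33 31
f 32 28 34
f 32 34 33
f 33 34 35
f 33 35 31
f 34 28 36
f 34 36 35
f 35 36 37
f 35 37 31
f 36 28 38
f 36 38 37
f 37 38 39
f 37 39 31
f 38 28 40
f 38 40 39
f 39 40 41
f 39 41 31
f 40 28 42
f 40 42 41
f 41 42 43
f 41 43 31
f 42 28 44
f 42 44 43
f 43 44 45
f 43 45 31
f 44 28 46
f 44 46 45
f 45 46 47
f 45 47 31
f 46 28 48
f 46 48 47
f 47 48 49
f 47 49 31
f 48 28 50
f 48 50 49
f 49 50 51
f 49 51 31
f 50 28 52
f 50 52 51
f 51 52 53
f 51 53 31
f 52 28 54
f 52 54 53
f 53 54 55
f 53 55 31
f 54 28 56
f 54 56 55
f 55 56 57
f 55 57 31
f 56 28 29
f 56 29 57
f 57 29 30
f 57 30 31
f 58 69 63
f 58 63 59
f 58 59 65
f 58 65 68
f 58 68 69
f 59 63 67
f 63 69 62
f 69 68 60
f 68 65 64
f 65 59 66
f 61 67 62
f 61 62 60
f 61 60 64
f 61 64 66
f 61 66 67
f 62 67 63
f 60 62 69
f 64 60 68
f 66 64 65
f 67 66 59
f 71 70 74
f 71 74 72
f 72 74 75
f 72 75 73
f 74 70 76
f 74 76 75
f 75 76 77
f 75 77 73
f 76 70 78
f 76 78 77
f 77 78 79
f 77 79 73
f 78 70 80
f 78 80 79
f 79 80 81
f 79 81 73
f 80 70 82
f 80 82 81
f 81 82 83
f 81 83 73
f 82 70 84
f 82 84 83
f 83 84 85
f 83 85 73
f 84 70 86
f 84 86 85
f 85 86 87
f 85 87 73
f 86 70 88
f 86 88 87
f 87 88 89
f 87 89 73
f 88 70 90
f 88 90 89
f 89 90 91
f 89 91 73
f 90 70 92
f 90 92 91
f 91 92 93
f 91 93 73
f 92 70 94
f 92 94 93
f 93 94 95
f 93 95 73
f 94 70 96
f 94 96 95
f 95 96 97
f 95 97 73
f 96 70 98
f 96 98 97
f 97 98 99
f 97 99 73
f 98 70 100
f 98 100 99
f 99 100 101
f 99 101 73
f 100 70 102
f 100 102 101
f 101 102 103
f 101 103 73
f 102 70 71
f 102 71 103
f 103 71 72
f 103 72 73



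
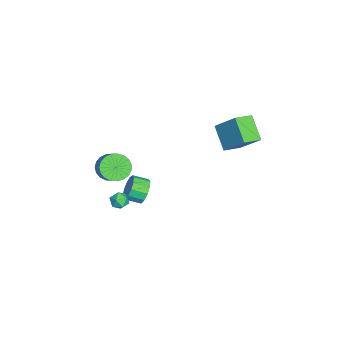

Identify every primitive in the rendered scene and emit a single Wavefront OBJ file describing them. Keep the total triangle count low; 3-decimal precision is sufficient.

v -0.228 -4.02 -1.262
v 0.425 -3.863 -2.043
v 1.64 -3.422 -0.939
v 0.988 -3.58 -0.158
v 0.244 -3.477 -1.999
v 1.46 -3.036 -0.895
v -0.018 -3.185 -1.827
v 1.198 -2.744 -0.723
v -0.316 -3.037 -1.557
v 0.9 -2.597 -0.453
v -0.599 -3.06 -1.236
v 0.617 -2.619 -0.132
v -0.818 -3.248 -0.92
v 0.398 -2.808 0.184
v -0.935 -3.57 -0.663
v 0.281 -3.13 0.441
v -0.929 -3.97 -0.51
v 0.286 -3.53 0.594
v -0.803 -4.379 -0.486
v 0.413 -3.938 0.618
v -0.577 -4.725 -0.597
v 0.639 -4.285 0.507
v -0.29 -4.95 -0.823
v 0.925 -4.509 0.281
v 0.007 -5.014 -1.124
v 1.223 -4.573 -0.02
v 0.264 -4.906 -1.45
v 1.479 -4.465 -0.346
v 0.435 -4.645 -1.743
v 1.651 -4.204 -0.639
v 0.492 -4.276 -1.953
v 1.708 -3.835 -0.849
v -0.621 4.124 0.871
v -1.958 3.486 2.091
v 0.191 5.41 2.433
v -1.146 4.771 3.653
v 0.226 3.109 1.267
v -1.111 2.47 2.487
v 1.038 4.394 2.829
v -0.299 3.756 4.049
v 2.975 -2.726 -0.985
v 3.46 -2.511 -1.416
v 3.44 -3.729 -0.964
v 3.925 -3.514 -1.395
v 3.907 -3.276 -0.755
v 3.619 -2.656 -0.767
v 3.281 -3.584 -1.613
v 2.993 -2.964 -1.625
v 3.649 -3.04 -1.804
v 4.035 -2.85 -1.273
v 2.865 -3.39 -1.107
v 3.251 -3.2 -0.576
v 0.616 -1.823 -2.84
v 1.058 -2.119 -3.627
v 1.126 -3.133 -3.207
v 0.684 -2.837 -2.42
v 1.442 -1.954 -3.291
v 1.51 -2.969 -2.871
v 1.563 -1.748 -2.813
v 1.631 -2.762 -2.392
v 1.383 -1.565 -2.342
v 1.451 -2.58 -1.922
v 0.96 -1.464 -2.03
v 1.028 -2.479 -1.61
v 0.428 -1.477 -1.975
v 0.496 -2.492 -1.555
v -0.045 -1.6 -2.195
v 0.023 -2.614 -1.775
v -0.308 -1.793 -2.619
v -0.239 -2.808 -2.199
v -0.277 -1.996 -3.114
v -0.209 -3.01 -2.694
v 0.037 -2.144 -3.521
v 0.105 -3.158 -3.101
v 0.535 -2.19 -3.713
v 0.603 -3.204 -3.293
f 2 1 5
f 2 5 3
f 3 5 6
f 3 6 4
f 5 1 7
f 5 7 6
f 6 7 8
f 6 8 4
f 7 1 9
f 7 9 8
f 8 9 10
f 8 10 4
f 9 1 11
f 9 11 10
f 10 11 12
f 10 12 4
f 11 1 13
f 11 13 12
f 12 13 14
f 12 14 4
f 13 1 15
f 13 15 14
f 14 15 16
f 14 16 4
f 15 1 17
f 15 17 16
f 16 17 18
f 16 18 4
f 17 1 19
f 17 19 18
f 18 19 20
f 18 20 4
f 19 1 21
f 19 21 20
f 20 21 22
f 20 22 4
f 21 1 23
f 21 23 22
f 22 23 24
f 22 24 4
f 23 1 25
f 23 25 24
f 24 25 26
f 24 26 4
f 25 1 27
f 25 27 26
f 26 27 28
f 26 28 4
f 27 1 29
f 27 29 28
f 28 29 30
f 28 30 4
f 29 1 31
f 29 31 30
f 30 31 32
f 30 32 4
f 31 1 2
f 31 2 32
f 32 2 3
f 32 3 4
f 34 36 33
f 37 34 33
f 33 36 35
f 35 37 33
f 34 40 36
f 38 34 37
f 38 40 34
f 36 40 35
f 39 37 35
f 35 40 39
f 39 38 37
f 40 38 39
f 41 52 46
f 41 46 42
f 41 42 48
f 41 48 51
f 41 51 52
f 42 46 50
f 46 52 45
f 52 51 43
f 51 48 47
f 48 42 49
f 44 50 45
f 44 45 43
f 44 43 47
f 44 47 49
f 44 49 50
f 45 50 46
f 43 45 52
f 47 43 51
f 49 47 48
f 50 49 42
f 54 53 57
f 54 57 55
f 55 57 58
f 55 58 56
f 57 53 59
f 57 59 58
f 58 59 60
f 58 60 56
f 59 53 61
f 59 61 60
f 60 61 62
f 60 62 56
f 61 53 63
f 61 63 62
f 62 63 64
f 62 64 56
f 63 53 65
f 63 65 64
f 64 65 66
f 64 66 56
f 65 53 67
f 65 67 66
f 66 67 68
f 66 68 56
f 67 53 69
f 67 69 68
f 68 69 70
f 68 70 56
f 69 53 71
f 69 71 70
f 70 71 72
f 70 72 56
f 71 53 73
f 71 73 72
f 72 73 74
f 72 74 56
f 73 53 75
f 73 75 74
f 74 75 76
f 74 76 56
f 75 53 54
f 75 54 76
f 76 54 55
f 76 55 56



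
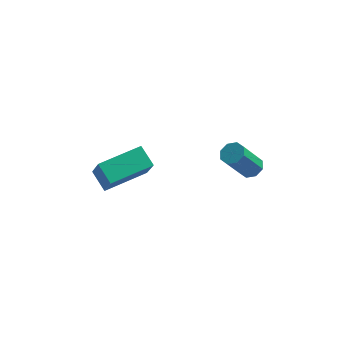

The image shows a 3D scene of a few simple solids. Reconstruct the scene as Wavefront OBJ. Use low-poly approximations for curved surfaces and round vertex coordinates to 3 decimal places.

v 1.596 -0.382 0.78
v 2.023 -0.192 1.07
v 1.372 -0.888 2.489
v 0.944 -1.078 2.2
v 1.703 0.081 1.057
v 1.052 -0.615 2.476
v 1.32 0.083 0.882
v 0.669 -0.613 2.301
v 1.099 -0.187 0.648
v 0.447 -0.883 2.067
v 1.168 -0.572 0.491
v 0.517 -1.268 1.91
v 1.488 -0.845 0.504
v 0.837 -1.541 1.923
v 1.871 -0.847 0.679
v 1.22 -1.543 2.098
v 2.093 -0.577 0.913
v 1.441 -1.273 2.332
v -3.822 -2.567 0.316
v -4.439 -1.969 0.865
v -2.398 -1.297 0.533
v -3.016 -0.699 1.082
v -3.404 -3.241 1.518
v -4.022 -2.643 2.067
v -1.981 -1.971 1.735
v -2.598 -1.373 2.284
f 2 1 5
f 2 5 3
f 3 5 6
f 3 6 4
f 5 1 7
f 5 7 6
f 6 7 8
f 6 8 4
f 7 1 9
f 7 9 8
f 8 9 10
f 8 10 4
f 9 1 11
f 9 11 10
f 10 11 12
f 10 12 4
f 11 1 13
f 11 13 12
f 12 13 14
f 12 14 4
f 13 1 15
f 13 15 14
f 14 15 16
f 14 16 4
f 15 1 17
f 15 17 16
f 16 17 18
f 16 18 4
f 17 1 2
f 17 2 18
f 18 2 3
f 18 3 4
f 20 22 19
f 23 20 19
f 19 22 21
f 21 23 19
f 20 26 22
f 24 20 23
f 24 26 20
f 22 26 21
f 25 23 21
f 21 26 25
f 25 24 23
f 26 24 25



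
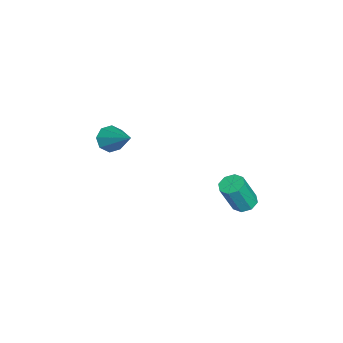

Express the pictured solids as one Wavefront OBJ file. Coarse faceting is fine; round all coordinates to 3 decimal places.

v 0.265 1.48 -1.987
v 0.759 1.801 -2.001
v 1.15 1.261 -0.546
v 0.655 0.94 -0.533
v 0.411 2.027 -1.823
v 0.802 1.488 -0.369
v -0.023 1.933 -1.742
v 0.368 1.393 -0.287
v -0.288 1.573 -1.804
v 0.102 1.033 -0.35
v -0.23 1.159 -1.974
v 0.161 0.619 -0.519
v 0.118 0.932 -2.151
v 0.509 0.393 -0.697
v 0.552 1.027 -2.233
v 0.943 0.487 -0.778
v 0.818 1.387 -2.17
v 1.208 0.847 -0.716
v -1.964 -4.397 -0.126
v -1.425 -4.801 -0.316
v -0.856 -3.383 0.866
v -1.501 -4.39 -0.651
v -1.848 -3.983 -0.679
v -2.263 -3.818 -0.383
v -2.503 -3.993 0.063
v -2.427 -4.404 0.398
v -2.08 -4.811 0.426
v -1.665 -4.975 0.13
f 2 1 5
f 2 5 3
f 3 5 6
f 3 6 4
f 5 1 7
f 5 7 6
f 6 7 8
f 6 8 4
f 7 1 9
f 7 9 8
f 8 9 10
f 8 10 4
f 9 1 11
f 9 11 10
f 10 11 12
f 10 12 4
f 11 1 13
f 11 13 12
f 12 13 14
f 12 14 4
f 13 1 15
f 13 15 14
f 14 15 16
f 14 16 4
f 15 1 17
f 15 17 16
f 16 17 18
f 16 18 4
f 17 1 2
f 17 2 18
f 18 2 3
f 18 3 4
f 20 19 22
f 20 22 21
f 22 19 23
f 22 23 21
f 23 19 24
f 23 24 21
f 24 19 25
f 24 25 21
f 25 19 26
f 25 26 21
f 26 19 27
f 26 27 21
f 27 19 28
f 27 28 21
f 28 19 20
f 28 20 21



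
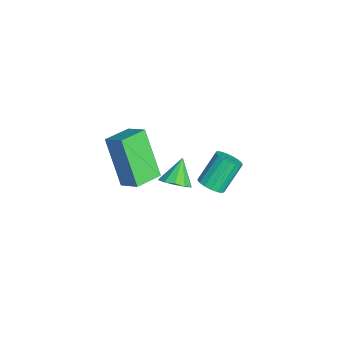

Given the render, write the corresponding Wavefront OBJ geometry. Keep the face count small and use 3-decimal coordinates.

v 0.03 -0.581 1.86
v 0.605 -0.047 2.32
v -0.668 0.307 1.703
v -0.092 0.841 2.163
v 1.012 -0.121 0.097
v 1.588 0.413 0.557
v 0.315 0.767 -0.06
v 0.89 1.301 0.4
v -1.269 3.368 -2.725
v -0.743 3.544 -2.594
v -1.265 4.288 -1.503
v -1.791 4.112 -1.635
v -0.834 3.734 -2.767
v -1.356 4.478 -1.676
v -1.025 3.84 -2.931
v -1.547 4.585 -1.84
v -1.271 3.838 -3.047
v -1.793 4.583 -1.957
v -1.517 3.728 -3.09
v -2.039 4.473 -2
v -1.706 3.536 -3.05
v -2.229 4.28 -1.959
v -1.795 3.305 -2.935
v -2.318 4.05 -1.844
v -1.764 3.089 -2.772
v -2.286 3.833 -1.681
v -1.619 2.936 -2.598
v -2.141 3.681 -1.507
v -1.394 2.882 -2.454
v -1.916 3.627 -1.363
v -1.14 2.94 -2.371
v -1.662 3.684 -1.281
v -0.916 3.095 -2.37
v -1.438 3.84 -1.28
v -0.772 3.313 -2.451
v -1.295 4.058 -1.36
v -2.107 2.116 -3.329
v -1.81 1.693 -2.902
v -2.813 2.484 -2.471
v -1.606 2.053 -2.889
v -1.593 2.437 -3.043
v -1.777 2.698 -3.307
v -2.086 2.737 -3.579
v -2.404 2.539 -3.755
v -2.608 2.179 -3.769
v -2.621 1.795 -3.614
v -2.437 1.533 -3.35
v -2.127 1.495 -3.078
f 2 4 1
f 5 2 1
f 1 4 3
f 3 5 1
f 2 8 4
f 6 2 5
f 6 8 2
f 4 8 3
f 7 5 3
f 3 8 7
f 7 6 5
f 8 6 7
f 10 9 13
f 10 13 11
f 11 13 14
f 11 14 12
f 13 9 15
f 13 15 14
f 14 15 16
f 14 16 12
f 15 9 17
f 15 17 16
f 16 17 18
f 16 18 12
f 17 9 19
f 17 19 18
f 18 19 20
f 18 20 12
f 19 9 21
f 19 21 20
f 20 21 22
f 20 22 12
f 21 9 23
f 21 23 22
f 22 23 24
f 22 24 12
f 23 9 25
f 23 25 24
f 24 25 26
f 24 26 12
f 25 9 27
f 25 27 26
f 26 27 28
f 26 28 12
f 27 9 29
f 27 29 28
f 28 29 30
f 28 30 12
f 29 9 31
f 29 31 30
f 30 31 32
f 30 32 12
f 31 9 33
f 31 33 32
f 32 33 34
f 32 34 12
f 33 9 35
f 33 35 34
f 34 35 36
f 34 36 12
f 35 9 10
f 35 10 36
f 36 10 11
f 36 11 12
f 38 37 40
f 38 40 39
f 40 37 41
f 40 41 39
f 41 37 42
f 41 42 39
f 42 37 43
f 42 43 39
f 43 37 44
f 43 44 39
f 44 37 45
f 44 45 39
f 45 37 46
f 45 46 39
f 46 37 47
f 46 47 39
f 47 37 48
f 47 48 39
f 48 37 38
f 48 38 39



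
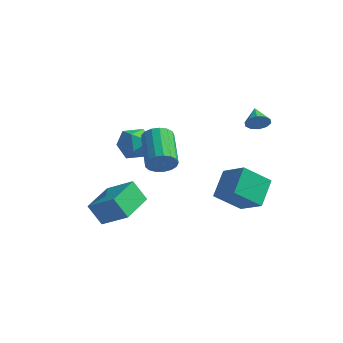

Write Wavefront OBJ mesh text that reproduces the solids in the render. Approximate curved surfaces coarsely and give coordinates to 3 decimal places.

v -3.784 2.605 0.064
v -2.802 3.001 0.233
v -3.178 1.679 -1.273
v -2.196 2.075 -1.104
v -2.629 1.394 -0.397
v -3.003 1.966 0.429
v -2.977 2.714 -1.469
v -3.351 3.286 -0.643
v -2.303 3.069 -0.714
v -2.088 2.253 -0.051
v -3.892 2.427 -0.989
v -3.677 1.611 -0.326
v -2.446 -2.87 -3.019
v -3.213 -2.837 -1.921
v -2.318 -0.874 -2.99
v -3.086 -0.841 -1.892
v -0.974 -2.979 -1.988
v -1.742 -2.946 -0.89
v -0.847 -0.983 -1.959
v -1.614 -0.95 -0.861
v 3.825 1.942 3.089
v 4.192 1.912 3.649
v 3.315 2.838 3.471
v 4.396 2.145 3.374
v 4.382 2.301 2.991
v 4.155 2.319 2.645
v 3.803 2.194 2.468
v 3.458 1.972 2.529
v 3.254 1.738 2.804
v 3.268 1.583 3.187
v 3.495 1.564 3.533
v 3.848 1.69 3.709
v 0.991 -3.363 2.722
v 1.474 -3.341 3.359
v 0.532 -1.655 4.016
v 0.049 -1.677 3.378
v 1.66 -3.134 3.096
v 0.718 -1.449 3.753
v 1.693 -2.98 2.747
v 0.751 -1.294 3.404
v 1.566 -2.914 2.392
v 0.623 -1.228 3.049
v 1.306 -2.95 2.113
v 0.363 -1.264 2.77
v 0.975 -3.081 1.973
v 0.032 -1.395 2.63
v 0.647 -3.276 2.005
v -0.296 -1.591 2.661
v 0.398 -3.492 2.201
v -0.545 -1.806 2.857
v 0.285 -3.678 2.516
v -0.657 -1.992 3.172
v 0.334 -3.791 2.878
v -0.609 -2.106 3.535
v 0.534 -3.807 3.205
v -0.409 -2.121 3.861
v 0.838 -3.721 3.42
v -0.105 -2.035 4.077
v 1.177 -3.553 3.476
v 0.235 -1.867 4.133
v 2.796 2.548 -4.069
v 1.58 1.791 -2.914
v 2.745 4.035 -3.147
v 1.529 3.278 -1.993
v 4.131 1.962 -3.047
v 2.915 1.205 -1.893
v 4.08 3.449 -2.126
v 2.864 2.692 -0.971
f 1 12 6
f 1 6 2
f 1 2 8
f 1 8 11
f 1 11 12
f 2 6 10
f 6 12 5
f 12 11 3
f 11 8 7
f 8 2 9
f 4 10 5
f 4 5 3
f 4 3 7
f 4 7 9
f 4 9 10
f 5 10 6
f 3 5 12
f 7 3 11
f 9 7 8
f 10 9 2
f 14 16 13
f 17 14 13
f 13 16 15
f 15 17 13
f 14 20 16
f 18 14 17
f 18 20 14
f 16 20 15
f 19 17 15
f 15 20 19
f 19 18 17
f 20 18 19
f 22 21 24
f 22 24 23
f 24 21 25
f 24 25 23
f 25 21 26
f 25 26 23
f 26 21 27
f 26 27 23
f 27 21 28
f 27 28 23
f 28 21 29
f 28 29 23
f 29 21 30
f 29 30 23
f 30 21 31
f 30 31 23
f 31 21 32
f 31 32 23
f 32 21 22
f 32 22 23
f 34 33 37
f 34 37 35
f 35 37 38
f 35 38 36
f 37 33 39
f 37 39 38
f 38 39 40
f 38 40 36
f 39 33 41
f 39 41 40
f 40 41 42
f 40 42 36
f 41 33 43
f 41 43 42
f 42 43 44
f 42 44 36
f 43 33 45
f 43 45 44
f 44 45 46
f 44 46 36
f 45 33 47
f 45 47 46
f 46 47 48
f 46 48 36
f 47 33 49
f 47 49 48
f 48 49 50
f 48 50 36
f 49 33 51
f 49 51 50
f 50 51 52
f 50 52 36
f 51 33 53
f 51 53 52
f 52 53 54
f 52 54 36
f 53 33 55
f 53 55 54
f 54 55 56
f 54 56 36
f 55 33 57
f 55 57 56
f 56 57 58
f 56 58 36
f 57 33 59
f 57 59 58
f 58 59 60
f 58 60 36
f 59 33 34
f 59 34 60
f 60 34 35
f 60 35 36
f 62 64 61
f 65 62 61
f 61 64 63
f 63 65 61
f 62 68 64
f 66 62 65
f 66 68 62
f 64 68 63
f 67 65 63
f 63 68 67
f 67 66 65
f 68 66 67



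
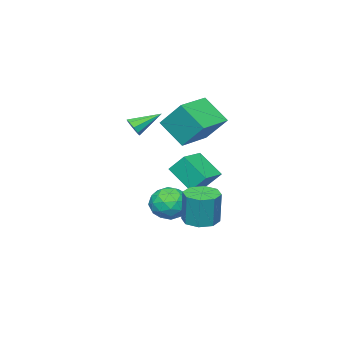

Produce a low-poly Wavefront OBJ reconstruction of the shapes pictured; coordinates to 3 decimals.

v -2.56 0.328 2.381
v -2.474 -1.148 3.744
v -2.614 1.743 3.918
v -2.528 0.268 5.28
v -0.432 0.432 2.36
v -0.346 -1.043 3.722
v -0.486 1.848 3.896
v -0.4 0.372 5.259
v 1.262 3.087 -1.835
v 2.095 3.624 -1.969
v 2.271 3.85 0.02
v 1.438 3.313 0.155
v 1.464 4.058 -1.963
v 1.64 4.284 0.027
v 0.715 3.923 -1.881
v 0.891 4.149 0.108
v 0.287 3.298 -1.773
v 0.462 3.524 0.217
v 0.429 2.55 -1.7
v 0.605 2.776 0.289
v 1.06 2.116 -1.707
v 1.236 2.342 0.283
v 1.809 2.251 -1.788
v 1.985 2.477 0.201
v 2.238 2.876 -1.897
v 2.413 3.102 0.093
v -2.364 -0.991 0.114
v -2.602 -0.128 1.137
v -2.412 0.47 -1.13
v -2.65 1.334 -0.107
v -0.75 -0.774 0.307
v -0.988 0.09 1.33
v -0.798 0.688 -0.937
v -1.036 1.551 0.086
v -0.649 -3.186 2.857
v -0.203 -2.741 3.054
v -1.951 -2.274 3.743
v -0.383 -2.615 2.66
v -0.687 -2.756 2.358
v -0.974 -3.098 2.289
v -1.108 -3.481 2.486
v -1.028 -3.726 2.856
v -0.77 -3.719 3.227
v -0.456 -3.462 3.424
v -0.232 -3.076 3.356
v -1.498 -0.018 -2.696
v -0.361 -0.287 -2.428
v -1.999 -1.873 -2.432
v -0.862 -2.142 -2.164
v -1.512 -1.472 -1.412
v -1.203 -0.326 -1.575
v -1.157 -1.834 -3.285
v -0.848 -0.688 -3.448
v -0.15 -1.409 -2.792
v -0.37 -1.186 -1.635
v -1.99 -0.974 -3.225
v -2.21 -0.751 -2.068
v -0.886 0.01 -2.585
v -1.474 -2.17 -2.275
v -1.856 -1.777 -1.833
v -1.188 -1.935 -1.676
v -1.381 -0.012 -2.084
v -0.712 -0.17 -1.927
v -1.389 -0.867 -1.33
v -1.648 -1.99 -2.933
v -0.979 -2.148 -2.776
v -1.172 -0.225 -3.184
v -0.504 -0.383 -3.027
v -0.971 -1.293 -3.53
v -0.094 -0.807 -2.642
v -0.388 -1.898 -2.487
v -0.561 -1.717 -3.145
v -0.38 -1.043 -3.241
v -0.222 -0.676 -1.962
v -0.517 -1.766 -1.807
v -0.899 -1.373 -1.365
v -0.717 -0.699 -1.461
v -0.099 -1.336 -2.176
v -1.843 -0.394 -3.053
v -2.138 -1.484 -2.898
v -1.643 -1.461 -3.399
v -1.461 -0.787 -3.495
v -1.972 -0.262 -2.373
v -2.266 -1.353 -2.218
v -1.98 -1.117 -1.619
v -1.799 -0.443 -1.715
v -2.261 -0.824 -2.684
f 2 4 1
f 5 2 1
f 1 4 3
f 3 5 1
f 2 8 4
f 6 2 5
f 6 8 2
f 4 8 3
f 7 5 3
f 3 8 7
f 7 6 5
f 8 6 7
f 10 9 13
f 10 13 11
f 11 13 14
f 11 14 12
f 13 9 15
f 13 15 14
f 14 15 16
f 14 16 12
f 15 9 17
f 15 17 16
f 16 17 18
f 16 18 12
f 17 9 19
f 17 19 18
f 18 19 20
f 18 20 12
f 19 9 21
f 19 21 20
f 20 21 22
f 20 22 12
f 21 9 23
f 21 23 22
f 22 23 24
f 22 24 12
f 23 9 25
f 23 25 24
f 24 25 26
f 24 26 12
f 25 9 10
f 25 10 26
f 26 10 11
f 26 11 12
f 28 30 27
f 31 28 27
f 27 30 29
f 29 31 27
f 28 34 30
f 32 28 31
f 32 34 28
f 30 34 29
f 33 31 29
f 29 34 33
f 33 32 31
f 34 32 33
f 36 35 38
f 36 38 37
f 38 35 39
f 38 39 37
f 39 35 40
f 39 40 37
f 40 35 41
f 40 41 37
f 41 35 42
f 41 42 37
f 42 35 43
f 42 43 37
f 43 35 44
f 43 44 37
f 44 35 45
f 44 45 37
f 45 35 36
f 45 36 37
f 46 83 62
f 83 57 86
f 62 86 51
f 83 86 62
f 46 62 58
f 62 51 63
f 58 63 47
f 62 63 58
f 46 58 67
f 58 47 68
f 67 68 53
f 58 68 67
f 46 67 79
f 67 53 82
f 79 82 56
f 67 82 79
f 46 79 83
f 79 56 87
f 83 87 57
f 79 87 83
f 47 63 74
f 63 51 77
f 74 77 55
f 63 77 74
f 51 86 64
f 86 57 85
f 64 85 50
f 86 85 64
f 57 87 84
f 87 56 80
f 84 80 48
f 87 80 84
f 56 82 81
f 82 53 69
f 81 69 52
f 82 69 81
f 53 68 73
f 68 47 70
f 73 70 54
f 68 70 73
f 49 75 61
f 75 55 76
f 61 76 50
f 75 76 61
f 49 61 59
f 61 50 60
f 59 60 48
f 61 60 59
f 49 59 66
f 59 48 65
f 66 65 52
f 59 65 66
f 49 66 71
f 66 52 72
f 71 72 54
f 66 72 71
f 49 71 75
f 71 54 78
f 75 78 55
f 71 78 75
f 50 76 64
f 76 55 77
f 64 77 51
f 76 77 64
f 48 60 84
f 60 50 85
f 84 85 57
f 60 85 84
f 52 65 81
f 65 48 80
f 81 80 56
f 65 80 81
f 54 72 73
f 72 52 69
f 73 69 53
f 72 69 73
f 55 78 74
f 78 54 70
f 74 70 47
f 78 70 74



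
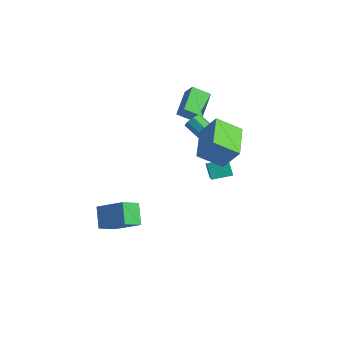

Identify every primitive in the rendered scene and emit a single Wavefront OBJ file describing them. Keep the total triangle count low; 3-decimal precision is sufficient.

v -1.705 1.563 2.426
v -2.75 2.822 3.311
v -1.181 2.413 1.836
v -2.226 3.672 2.721
v -1.074 1.628 3.079
v -2.119 2.887 3.964
v -0.55 2.478 2.489
v -1.595 3.737 3.374
v 2.148 1.506 2.103
v 2.47 1.316 2.521
v 0.873 0.884 3.554
v 0.552 1.074 3.137
v 2.381 1.734 2.559
v 0.785 1.302 3.592
v 2.156 2.018 2.33
v 0.56 1.586 3.363
v 1.926 2.002 1.968
v 0.33 1.57 3.002
v 1.827 1.696 1.686
v 0.23 1.264 2.719
v 1.915 1.278 1.648
v 0.319 0.846 2.681
v 2.14 0.994 1.877
v 0.544 0.562 2.91
v 2.37 1.01 2.238
v 0.774 0.578 3.272
v -0.293 2.793 -2.264
v -0.748 2.827 -1.397
v 0.194 3.846 -2.05
v -0.261 3.881 -1.183
v 0.741 2.199 -1.697
v 0.286 2.234 -0.83
v 1.228 3.253 -1.483
v 0.773 3.287 -0.616
v 2.285 0.321 3.314
v 3.104 0.769 4.539
v 2.931 1.513 2.446
v 3.751 1.961 3.67
v 3.909 -1.001 2.71
v 4.729 -0.553 3.934
v 4.556 0.191 1.841
v 5.375 0.639 3.066
v -0.188 -4.472 -1.98
v 1.286 -3.797 -1.108
v -0.371 -3.363 -2.528
v 1.103 -2.689 -1.655
v 0.637 -4.871 -3.065
v 2.111 -4.197 -2.192
v 0.454 -3.763 -3.612
v 1.928 -3.088 -2.74
f 2 4 1
f 5 2 1
f 1 4 3
f 3 5 1
f 2 8 4
f 6 2 5
f 6 8 2
f 4 8 3
f 7 5 3
f 3 8 7
f 7 6 5
f 8 6 7
f 10 9 13
f 10 13 11
f 11 13 14
f 11 14 12
f 13 9 15
f 13 15 14
f 14 15 16
f 14 16 12
f 15 9 17
f 15 17 16
f 16 17 18
f 16 18 12
f 17 9 19
f 17 19 18
f 18 19 20
f 18 20 12
f 19 9 21
f 19 21 20
f 20 21 22
f 20 22 12
f 21 9 23
f 21 23 22
f 22 23 24
f 22 24 12
f 23 9 25
f 23 25 24
f 24 25 26
f 24 26 12
f 25 9 10
f 25 10 26
f 26 10 11
f 26 11 12
f 28 30 27
f 31 28 27
f 27 30 29
f 29 31 27
f 28 34 30
f 32 28 31
f 32 34 28
f 30 34 29
f 33 31 29
f 29 34 33
f 33 32 31
f 34 32 33
f 36 38 35
f 39 36 35
f 35 38 37
f 37 39 35
f 36 42 38
f 40 36 39
f 40 42 36
f 38 42 37
f 41 39 37
f 37 42 41
f 41 40 39
f 42 40 41
f 44 46 43
f 47 44 43
f 43 46 45
f 45 47 43
f 44 50 46
f 48 44 47
f 48 50 44
f 46 50 45
f 49 47 45
f 45 50 49
f 49 48 47
f 50 48 49



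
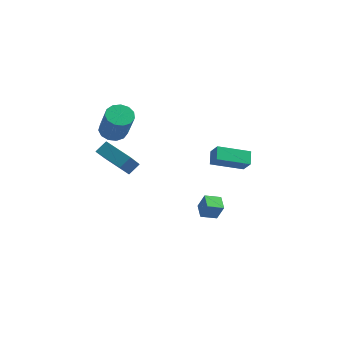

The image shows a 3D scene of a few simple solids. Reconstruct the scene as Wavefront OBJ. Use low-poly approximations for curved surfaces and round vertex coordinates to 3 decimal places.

v -1.817 -0.866 -0.483
v -1.577 -2.301 0.845
v -3.37 -0.553 0.135
v -3.129 -1.988 1.463
v -1.491 -0.312 0.057
v -1.25 -1.747 1.385
v -3.043 0.001 0.675
v -2.803 -1.434 2.003
v 0.934 1.567 -3.485
v 1.366 1.496 -2.53
v 1.614 2.143 -3.75
v 2.046 2.073 -2.796
v 1.434 0.847 -3.764
v 1.866 0.777 -2.81
v 2.114 1.424 -4.03
v 2.546 1.353 -3.075
v -2.829 -0.621 2.41
v -2.163 -0.73 2.04
v -1.345 -1.509 3.739
v -2.011 -1.399 4.11
v -2.142 -0.333 2.212
v -1.325 -1.111 3.912
v -2.34 -0.026 2.448
v -1.523 -0.805 4.147
v -2.693 0.091 2.671
v -1.876 -0.688 4.371
v -3.089 -0.017 2.812
v -2.272 -0.796 4.511
v -3.402 -0.317 2.825
v -2.585 -1.096 4.524
v -3.533 -0.714 2.707
v -2.716 -1.492 4.406
v -3.441 -1.08 2.494
v -2.623 -1.859 4.193
v -3.154 -1.301 2.255
v -2.337 -2.08 3.954
v -2.764 -1.306 2.065
v -1.946 -2.085 3.764
v -2.394 -1.093 1.985
v -1.577 -1.872 3.684
v 3.105 -0.842 1.897
v 2.841 -0.203 2.427
v 2.569 -0.492 1.209
v 2.305 0.146 1.738
v 4.495 0.194 1.342
v 4.231 0.832 1.871
v 3.959 0.543 0.653
v 3.695 1.182 1.183
f 2 4 1
f 5 2 1
f 1 4 3
f 3 5 1
f 2 8 4
f 6 2 5
f 6 8 2
f 4 8 3
f 7 5 3
f 3 8 7
f 7 6 5
f 8 6 7
f 10 12 9
f 13 10 9
f 9 12 11
f 11 13 9
f 10 16 12
f 14 10 13
f 14 16 10
f 12 16 11
f 15 13 11
f 11 16 15
f 15 14 13
f 16 14 15
f 18 17 21
f 18 21 19
f 19 21 22
f 19 22 20
f 21 17 23
f 21 23 22
f 22 23 24
f 22 24 20
f 23 17 25
f 23 25 24
f 24 25 26
f 24 26 20
f 25 17 27
f 25 27 26
f 26 27 28
f 26 28 20
f 27 17 29
f 27 29 28
f 28 29 30
f 28 30 20
f 29 17 31
f 29 31 30
f 30 31 32
f 30 32 20
f 31 17 33
f 31 33 32
f 32 33 34
f 32 34 20
f 33 17 35
f 33 35 34
f 34 35 36
f 34 36 20
f 35 17 37
f 35 37 36
f 36 37 38
f 36 38 20
f 37 17 39
f 37 39 38
f 38 39 40
f 38 40 20
f 39 17 18
f 39 18 40
f 40 18 19
f 40 19 20
f 42 44 41
f 45 42 41
f 41 44 43
f 43 45 41
f 42 48 44
f 46 42 45
f 46 48 42
f 44 48 43
f 47 45 43
f 43 48 47
f 47 46 45
f 48 46 47



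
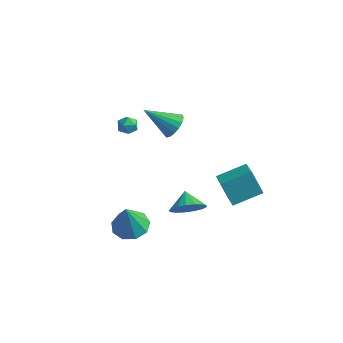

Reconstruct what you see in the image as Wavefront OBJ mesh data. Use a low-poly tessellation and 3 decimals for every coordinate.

v 3.605 -1.723 -0.547
v 4.134 -1.925 0.29
v 3.015 -0.977 0.007
v 4.384 -1.57 0.078
v 4.456 -1.249 -0.277
v 4.333 -1.037 -0.693
v 4.043 -0.982 -1.076
v 3.653 -1.097 -1.338
v 3.252 -1.355 -1.419
v 2.932 -1.697 -1.299
v 2.766 -2.045 -1.008
v 2.793 -2.319 -0.61
v 3.005 -2.457 -0.198
v 3.355 -2.426 0.134
v 3.762 -2.234 0.31
v 2.427 3.686 -3.273
v 3.268 2.683 -2.673
v 3.614 5.01 -2.726
v 4.455 4.007 -2.125
v 3.245 3.533 -4.675
v 4.086 2.53 -4.074
v 4.432 4.857 -4.127
v 5.273 3.854 -3.527
v 0.541 -2.47 -2.971
v 1.404 -1.872 -2.824
v 0.519 -2.89 -1.129
v 0.806 -1.47 -2.74
v 0.085 -1.536 -2.764
v -0.423 -2.039 -2.885
v -0.48 -2.743 -3.046
v -0.059 -3.32 -3.172
v 0.643 -3.499 -3.205
v 1.297 -3.196 -3.128
v 1.598 -2.554 -2.978
v 1.261 1.014 3.115
v 1.796 0.561 3.559
v -0.241 0.406 4.305
v 1.797 0.914 3.741
v 1.675 1.29 3.779
v 1.459 1.603 3.666
v 1.197 1.781 3.426
v 0.949 1.783 3.115
v 0.773 1.61 2.804
v 0.709 1.299 2.565
v 0.771 0.924 2.451
v 0.946 0.569 2.49
v 1.192 0.316 2.672
v 1.454 0.223 2.955
v 1.672 0.311 3.275
v -2.226 1.255 1.261
v -1.736 1.664 1.197
v -1.684 0.716 1.963
v -1.194 1.125 1.899
v -1.74 1.319 2.176
v -2.075 1.652 1.741
v -1.345 0.728 1.419
v -1.68 1.061 0.984
v -1.192 1.339 1.294
v -1.436 1.703 1.762
v -1.984 0.677 1.398
v -2.228 1.041 1.866
f 2 1 4
f 2 4 3
f 4 1 5
f 4 5 3
f 5 1 6
f 5 6 3
f 6 1 7
f 6 7 3
f 7 1 8
f 7 8 3
f 8 1 9
f 8 9 3
f 9 1 10
f 9 10 3
f 10 1 11
f 10 11 3
f 11 1 12
f 11 12 3
f 12 1 13
f 12 13 3
f 13 1 14
f 13 14 3
f 14 1 15
f 14 15 3
f 15 1 2
f 15 2 3
f 17 19 16
f 20 17 16
f 16 19 18
f 18 20 16
f 17 23 19
f 21 17 20
f 21 23 17
f 19 23 18
f 22 20 18
f 18 23 22
f 22 21 20
f 23 21 22
f 25 24 27
f 25 27 26
f 27 24 28
f 27 28 26
f 28 24 29
f 28 29 26
f 29 24 30
f 29 30 26
f 30 24 31
f 30 31 26
f 31 24 32
f 31 32 26
f 32 24 33
f 32 33 26
f 33 24 34
f 33 34 26
f 34 24 25
f 34 25 26
f 36 35 38
f 36 38 37
f 38 35 39
f 38 39 37
f 39 35 40
f 39 40 37
f 40 35 41
f 40 41 37
f 41 35 42
f 41 42 37
f 42 35 43
f 42 43 37
f 43 35 44
f 43 44 37
f 44 35 45
f 44 45 37
f 45 35 46
f 45 46 37
f 46 35 47
f 46 47 37
f 47 35 48
f 47 48 37
f 48 35 49
f 48 49 37
f 49 35 36
f 49 36 37
f 50 61 55
f 50 55 51
f 50 51 57
f 50 57 60
f 50 60 61
f 51 55 59
f 55 61 54
f 61 60 52
f 60 57 56
f 57 51 58
f 53 59 54
f 53 54 52
f 53 52 56
f 53 56 58
f 53 58 59
f 54 59 55
f 52 54 61
f 56 52 60
f 58 56 57
f 59 58 51



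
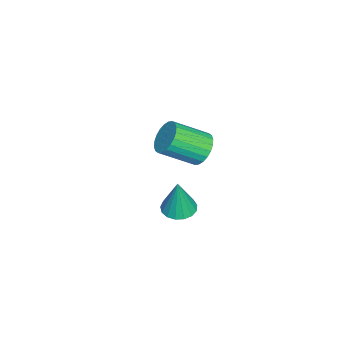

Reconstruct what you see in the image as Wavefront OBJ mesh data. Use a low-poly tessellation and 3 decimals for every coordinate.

v 3.256 2.462 -1.777
v 3.759 1.768 -1.852
v 3.584 2.478 0.257
v 4.019 2.084 -1.897
v 4.105 2.487 -1.914
v 3.995 2.883 -1.9
v 3.717 3.183 -1.857
v 3.333 3.318 -1.796
v 2.931 3.257 -1.731
v 2.604 3.013 -1.676
v 2.426 2.643 -1.644
v 2.438 2.232 -1.643
v 2.638 1.873 -1.672
v 2.979 1.649 -1.726
v 3.384 1.611 -1.791
v -2.968 2.201 -2.693
v -2.569 1.795 -3.516
v -1.894 0.094 -2.35
v -2.292 0.499 -1.527
v -2.269 2.005 -3.382
v -1.594 0.304 -2.216
v -2.076 2.246 -3.143
v -1.401 0.545 -1.977
v -2.018 2.479 -2.836
v -1.343 0.778 -1.67
v -2.105 2.67 -2.507
v -1.43 0.969 -1.341
v -2.323 2.79 -2.207
v -1.648 1.089 -1.04
v -2.639 2.82 -1.98
v -1.964 1.119 -0.814
v -3.005 2.755 -1.862
v -2.33 1.054 -0.696
v -3.366 2.606 -1.87
v -2.691 0.905 -0.704
v -3.666 2.396 -2.004
v -2.991 0.695 -0.838
v -3.859 2.155 -2.243
v -3.184 0.454 -1.077
v -3.917 1.922 -2.55
v -3.242 0.221 -1.384
v -3.83 1.731 -2.879
v -3.155 0.03 -1.713
v -3.612 1.611 -3.18
v -2.937 -0.09 -2.013
v -3.296 1.581 -3.406
v -2.621 -0.12 -2.24
v -2.93 1.646 -3.524
v -2.255 -0.055 -2.358
f 2 1 4
f 2 4 3
f 4 1 5
f 4 5 3
f 5 1 6
f 5 6 3
f 6 1 7
f 6 7 3
f 7 1 8
f 7 8 3
f 8 1 9
f 8 9 3
f 9 1 10
f 9 10 3
f 10 1 11
f 10 11 3
f 11 1 12
f 11 12 3
f 12 1 13
f 12 13 3
f 13 1 14
f 13 14 3
f 14 1 15
f 14 15 3
f 15 1 2
f 15 2 3
f 17 16 20
f 17 20 18
f 18 20 21
f 18 21 19
f 20 16 22
f 20 22 21
f 21 22 23
f 21 23 19
f 22 16 24
f 22 24 23
f 23 24 25
f 23 25 19
f 24 16 26
f 24 26 25
f 25 26 27
f 25 27 19
f 26 16 28
f 26 28 27
f 27 28 29
f 27 29 19
f 28 16 30
f 28 30 29
f 29 30 31
f 29 31 19
f 30 16 32
f 30 32 31
f 31 32 33
f 31 33 19
f 32 16 34
f 32 34 33
f 33 34 35
f 33 35 19
f 34 16 36
f 34 36 35
f 35 36 37
f 35 37 19
f 36 16 38
f 36 38 37
f 37 38 39
f 37 39 19
f 38 16 40
f 38 40 39
f 39 40 41
f 39 41 19
f 40 16 42
f 40 42 41
f 41 42 43
f 41 43 19
f 42 16 44
f 42 44 43
f 43 44 45
f 43 45 19
f 44 16 46
f 44 46 45
f 45 46 47
f 45 47 19
f 46 16 48
f 46 48 47
f 47 48 49
f 47 49 19
f 48 16 17
f 48 17 49
f 49 17 18
f 49 18 19

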